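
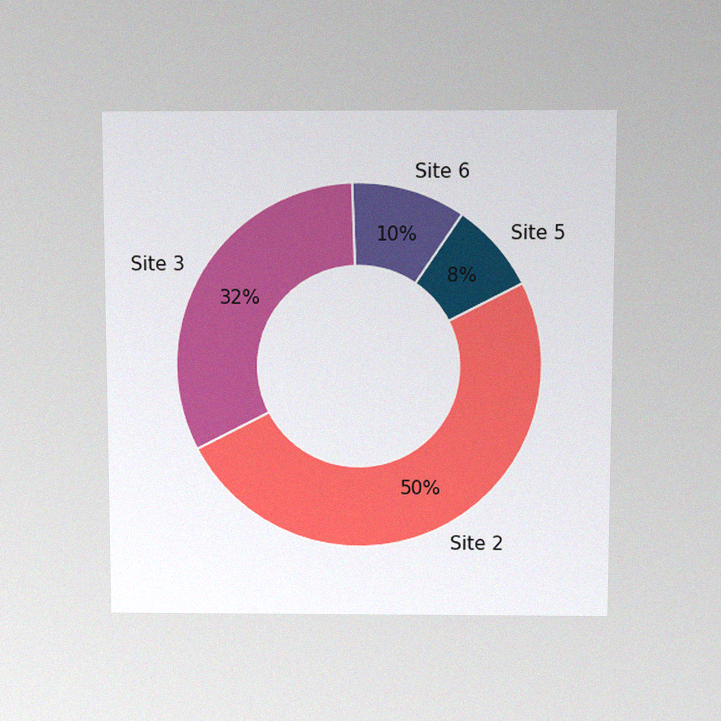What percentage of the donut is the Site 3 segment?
32%

The chart is viewed slightly from above, with some photo noise. The Site 3 segment takes up 32% of the ring.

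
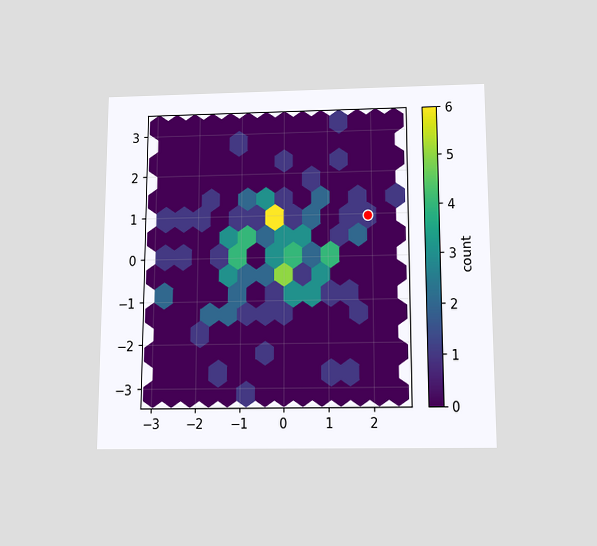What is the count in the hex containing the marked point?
The chart is viewed slightly from below. The marked hex reads 1 on the colorbar.

1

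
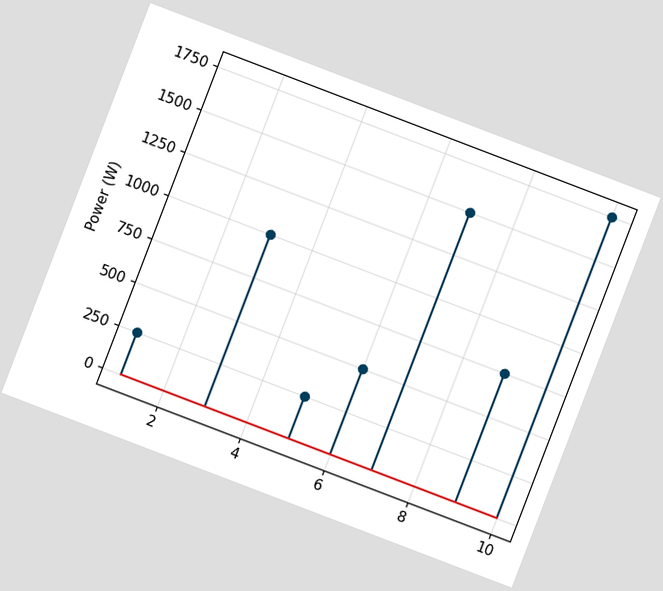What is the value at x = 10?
1750W

The chart is tilted about 21° clockwise. The stem at x=10 reaches 1750W.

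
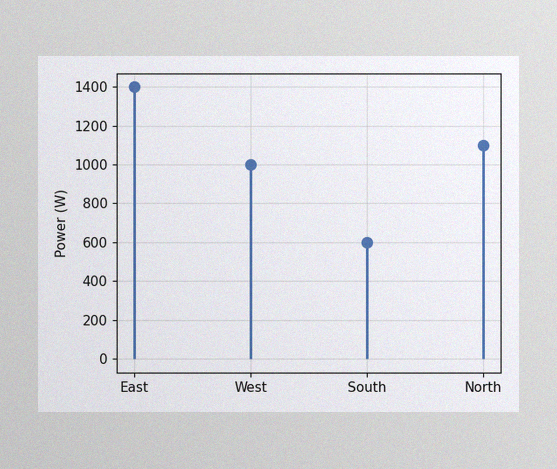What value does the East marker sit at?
1400W

The image has some photo noise and uneven lighting. The East marker sits at 1400W.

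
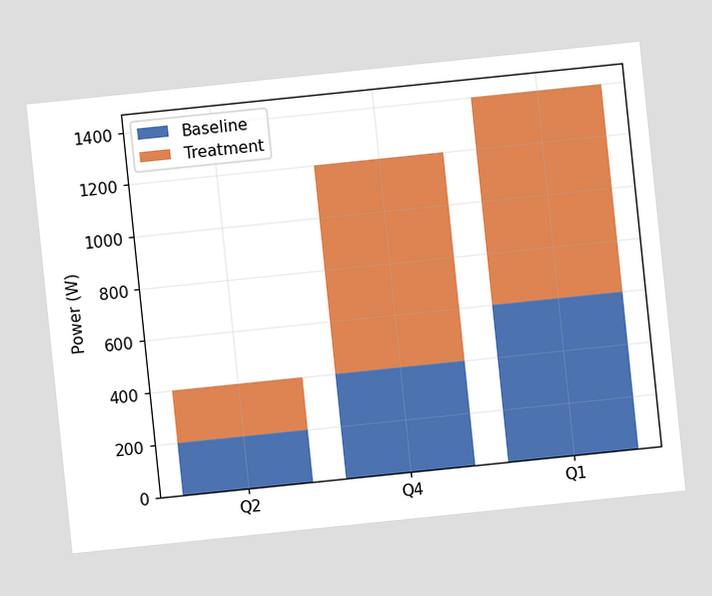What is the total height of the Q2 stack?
400W

The chart is tilted about 6° counter-clockwise. The Q2 stack's top reaches 400W on the y-axis.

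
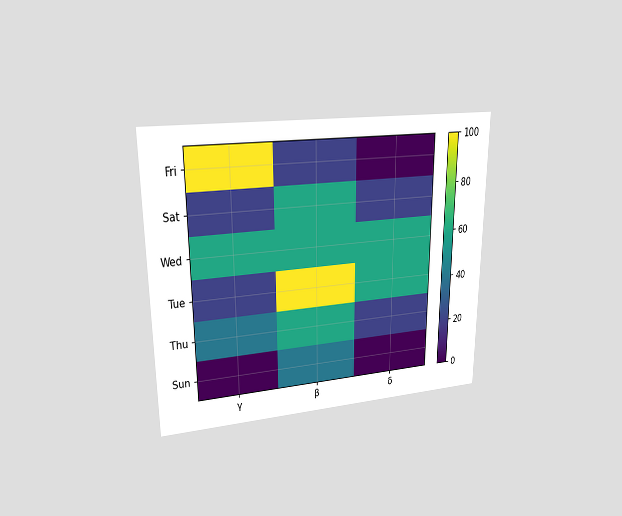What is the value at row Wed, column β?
60

The chart is viewed at a slight angle. Matching cell (Wed, β) against the colorbar gives 60.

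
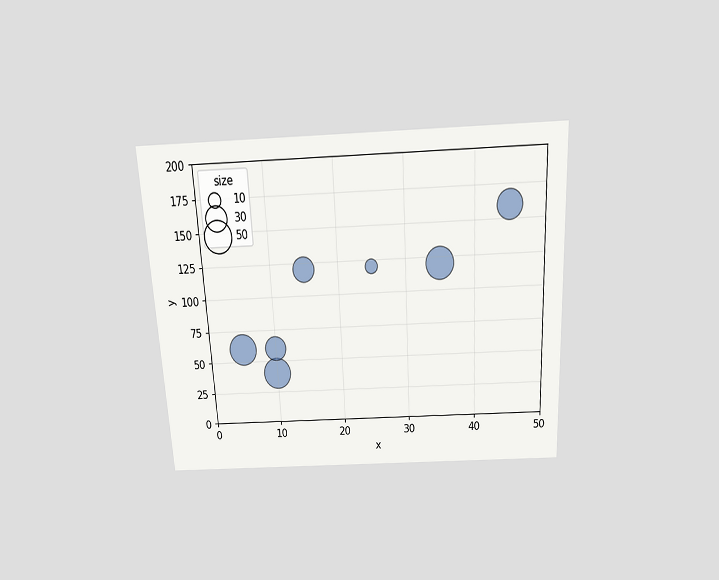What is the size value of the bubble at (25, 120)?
The chart is tilted about 3° counter-clockwise and viewed slightly from above. Matching the bubble at (25, 120) against the size legend gives 10.

10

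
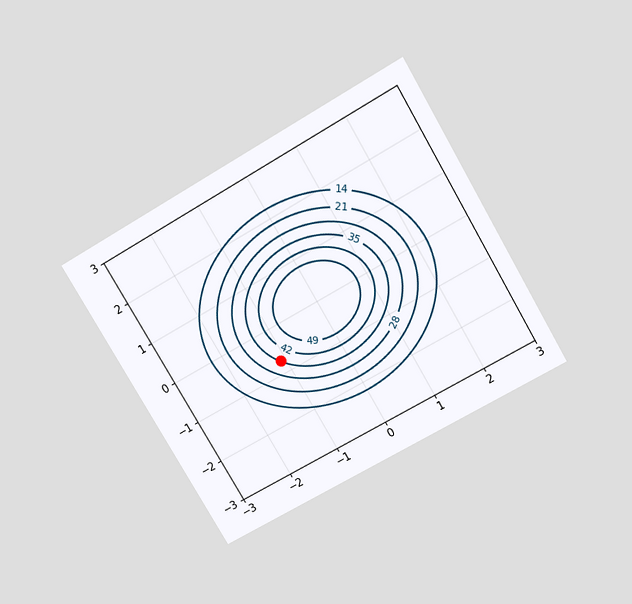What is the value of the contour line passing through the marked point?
The chart is tilted about 31° counter-clockwise and viewed slightly from above. The marked point sits on the contour labelled 35.

35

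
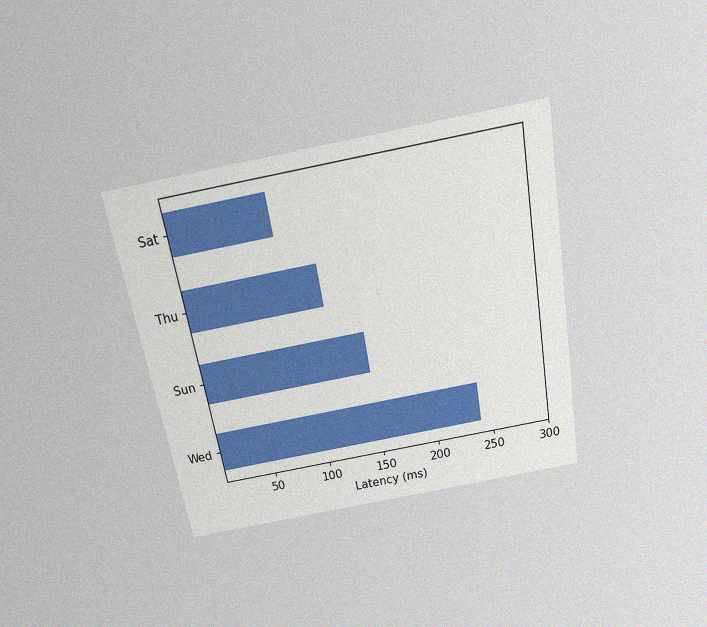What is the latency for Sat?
90ms

The chart is tilted about 10° counter-clockwise and viewed slightly from above, with some photo noise. Reading along the chart's x-axis, the Sat bar reaches 90ms.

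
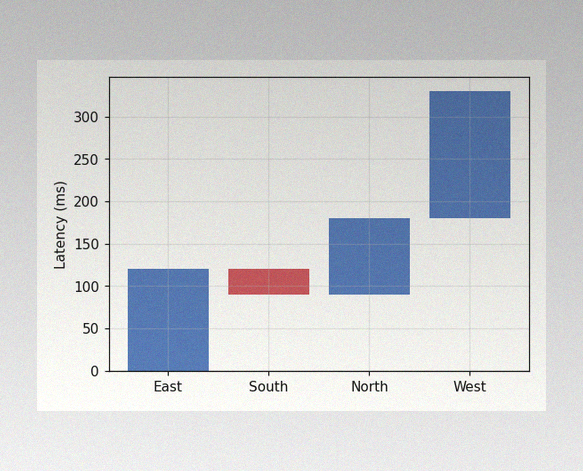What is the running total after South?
90ms

The image has some photo noise and uneven lighting. After South the running total reaches 90ms.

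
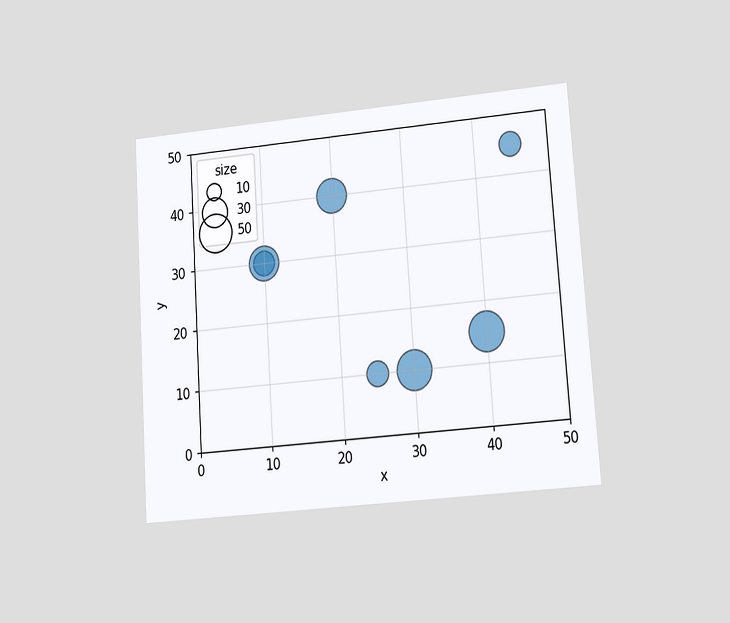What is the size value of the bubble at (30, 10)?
50

The chart is tilted about 4° counter-clockwise and viewed at a slight angle. Matching the bubble at (30, 10) against the size legend gives 50.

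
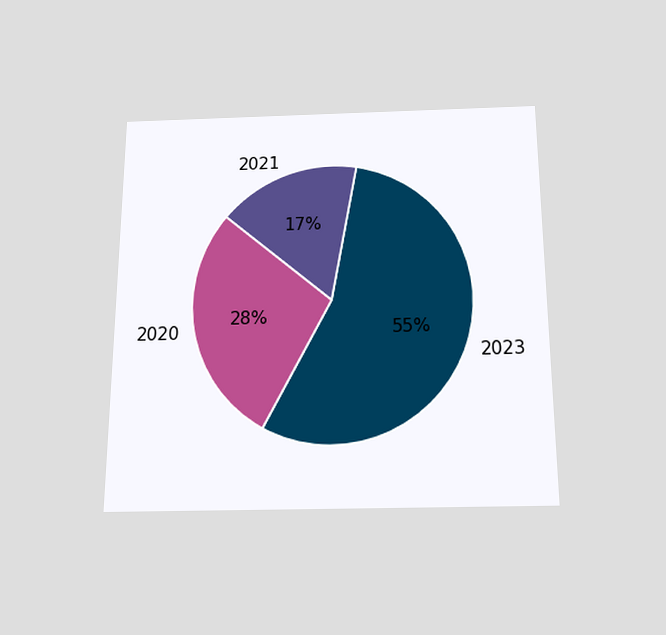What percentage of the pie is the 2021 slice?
17%

The chart is viewed slightly from below. The 2021 slice takes up 17% of the pie.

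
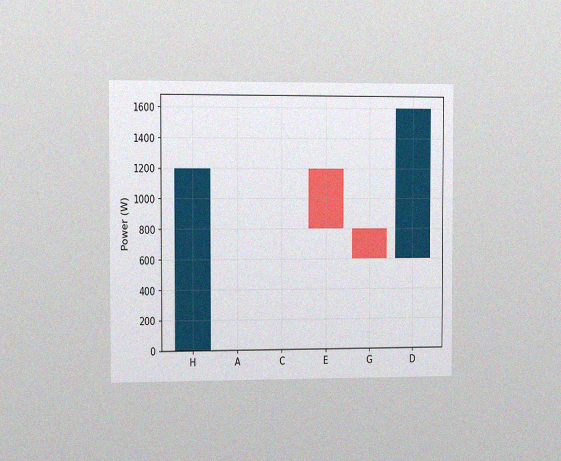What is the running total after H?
1200W

The chart is viewed slightly from the left, with some photo noise. After H the running total reaches 1200W.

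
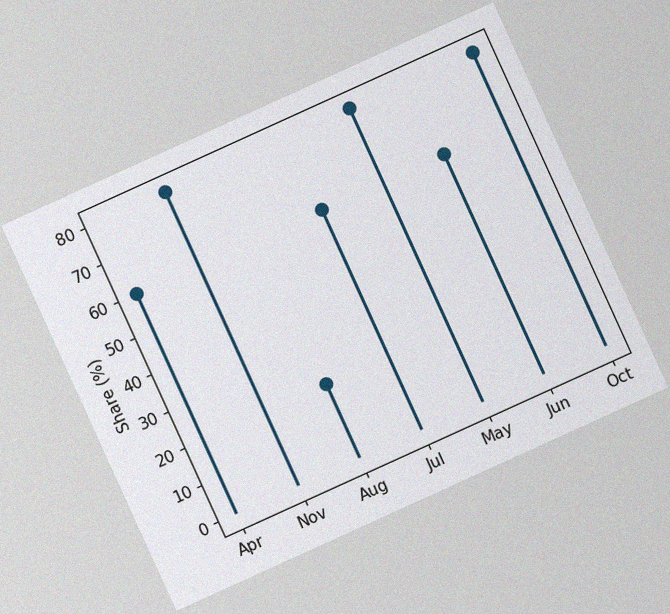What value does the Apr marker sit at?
60%

The chart is tilted about 24° counter-clockwise, with some photo noise. The Apr marker sits at 60%.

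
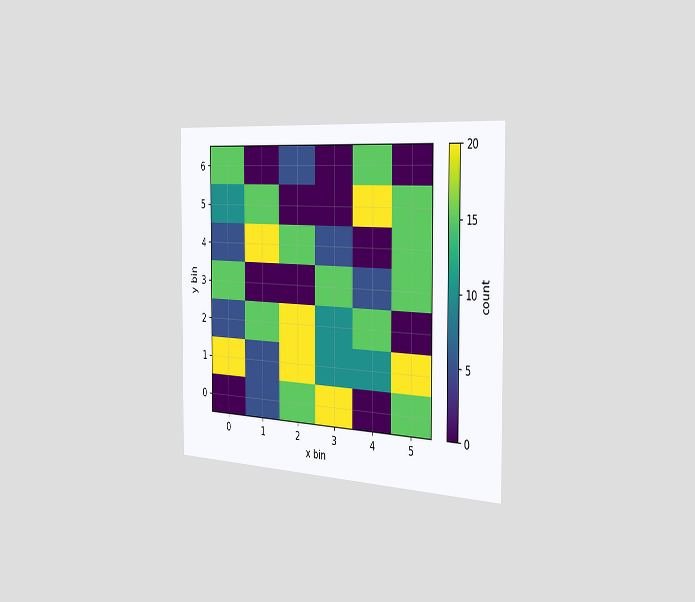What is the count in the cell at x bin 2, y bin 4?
The chart is viewed slightly from the right. Matching the cell (2, 4) against the colorbar gives 15.

15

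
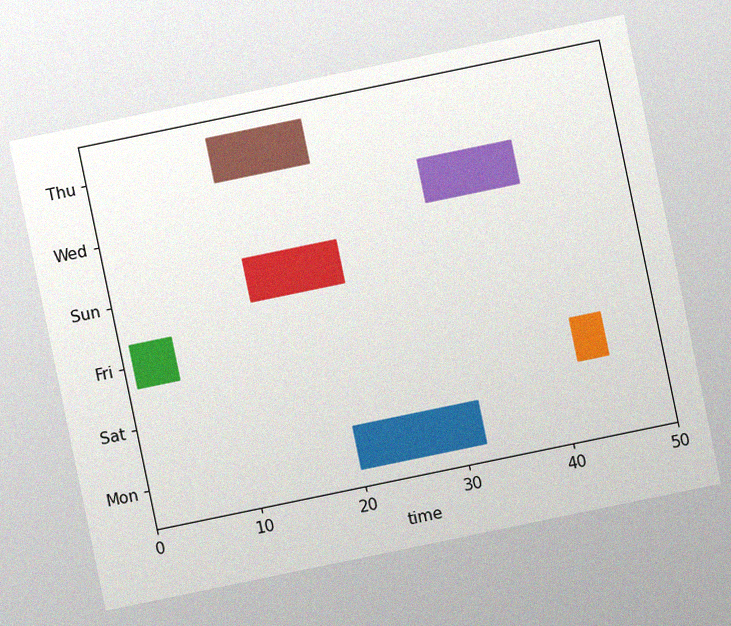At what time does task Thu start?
The chart is tilted about 12° counter-clockwise, with some photo noise. The Thu bar begins at t=12.

12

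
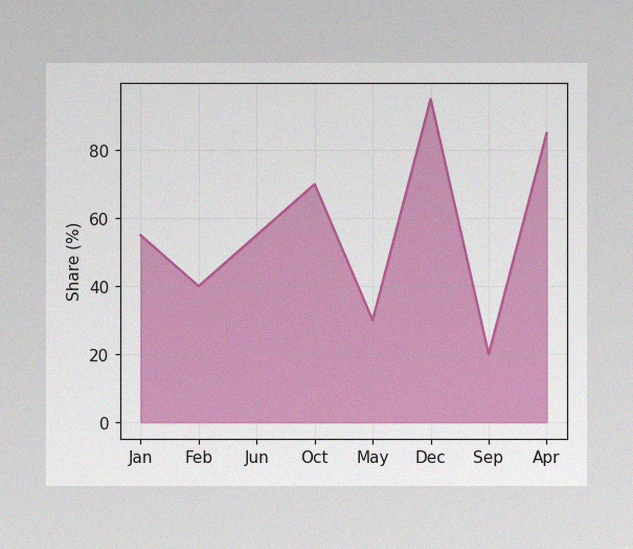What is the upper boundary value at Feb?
The image has some photo noise and uneven lighting. At Feb the upper boundary is at 40%.

40%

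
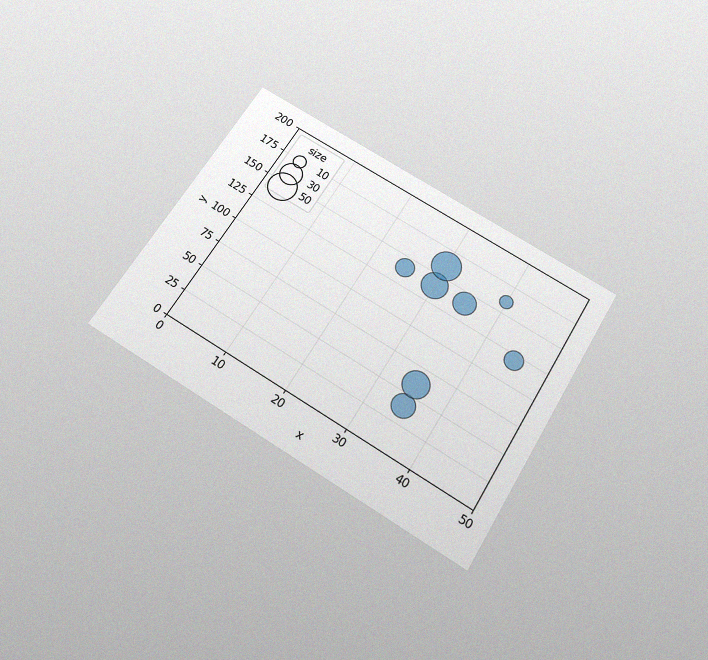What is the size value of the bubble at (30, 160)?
50

The chart is tilted about 32° clockwise and viewed slightly from below, with some photo noise. Matching the bubble at (30, 160) against the size legend gives 50.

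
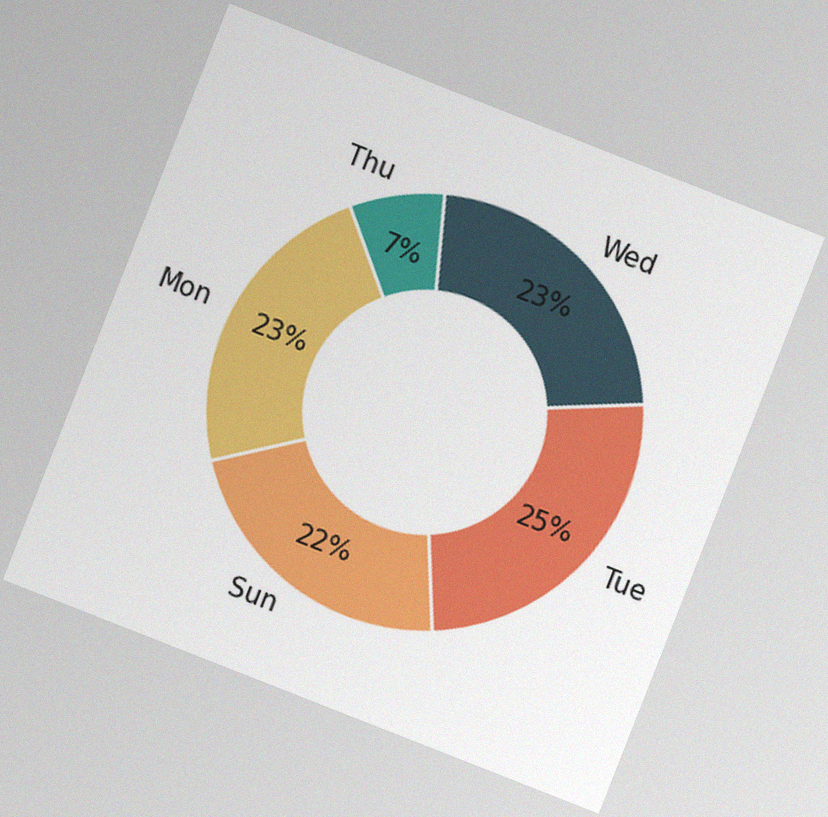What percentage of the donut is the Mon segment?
The chart is tilted about 21° clockwise, with some photo noise. The Mon segment takes up 23% of the ring.

23%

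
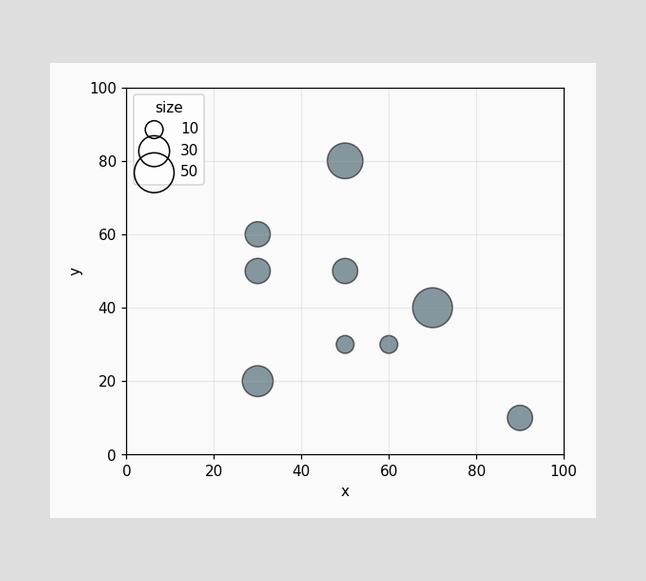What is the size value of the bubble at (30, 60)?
Matching the bubble at (30, 60) against the size legend gives 20.

20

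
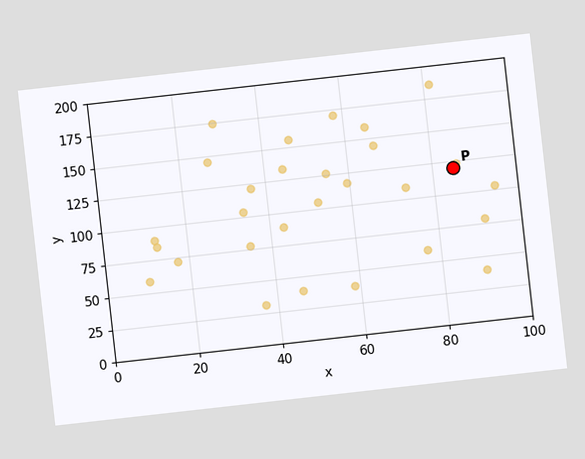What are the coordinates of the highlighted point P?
(85, 120)

The chart is tilted about 6° counter-clockwise. Following the gridlines from P to each axis, P sits at (85, 120).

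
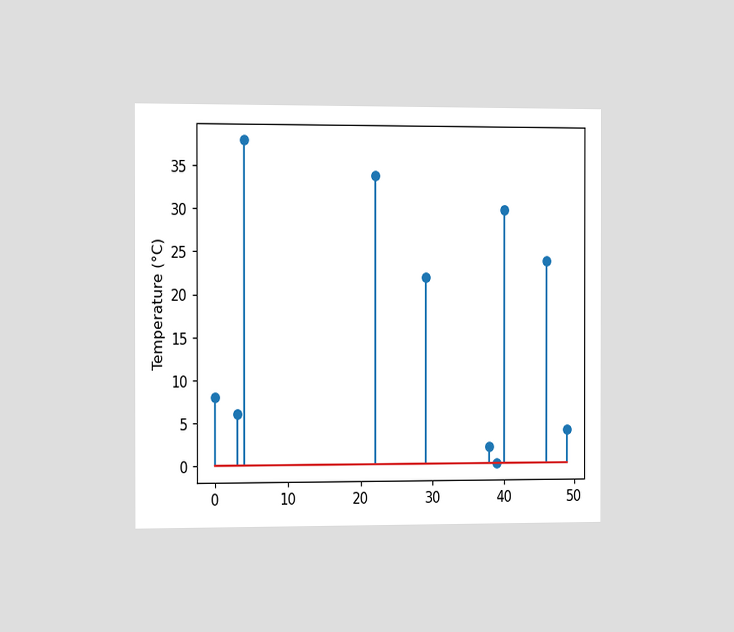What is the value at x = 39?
0°C

The chart is viewed slightly from the left. The stem at x=39 reaches 0°C.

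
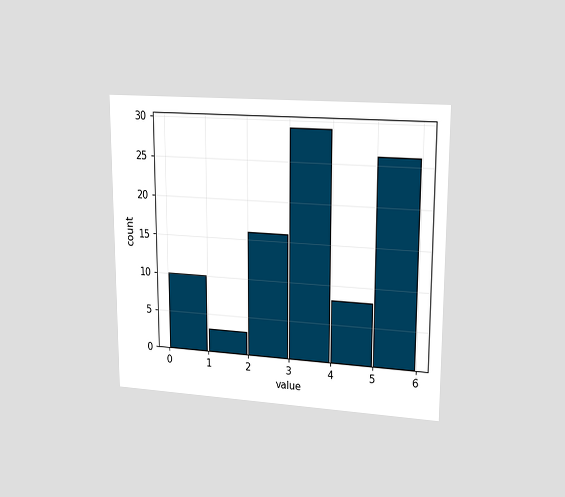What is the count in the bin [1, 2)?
The chart is viewed at a slight angle. The [1, 2) bin has height 3.

3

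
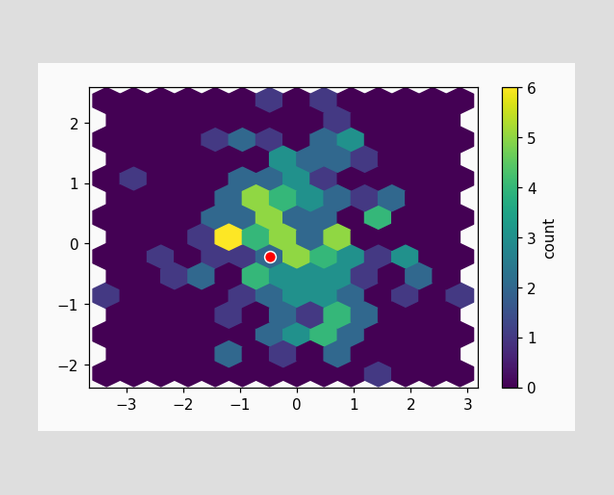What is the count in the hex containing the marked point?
The marked hex reads 2 on the colorbar.

2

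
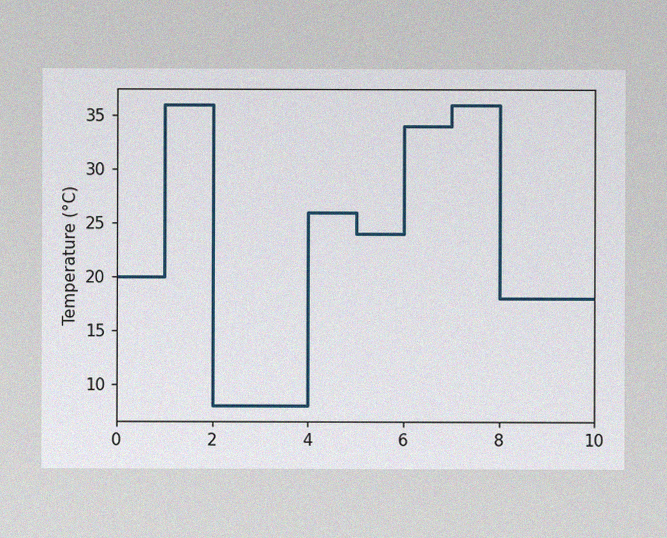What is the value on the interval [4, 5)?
The image has some photo noise and uneven lighting. On [4, 5) the step sits at 26°C.

26°C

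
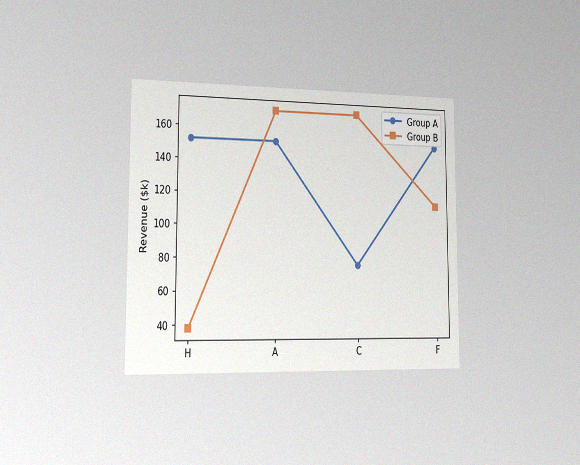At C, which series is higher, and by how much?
Group B, by $95k

The chart is viewed slightly from the left, with some photo noise. At C, Group B sits above the other line by $95k.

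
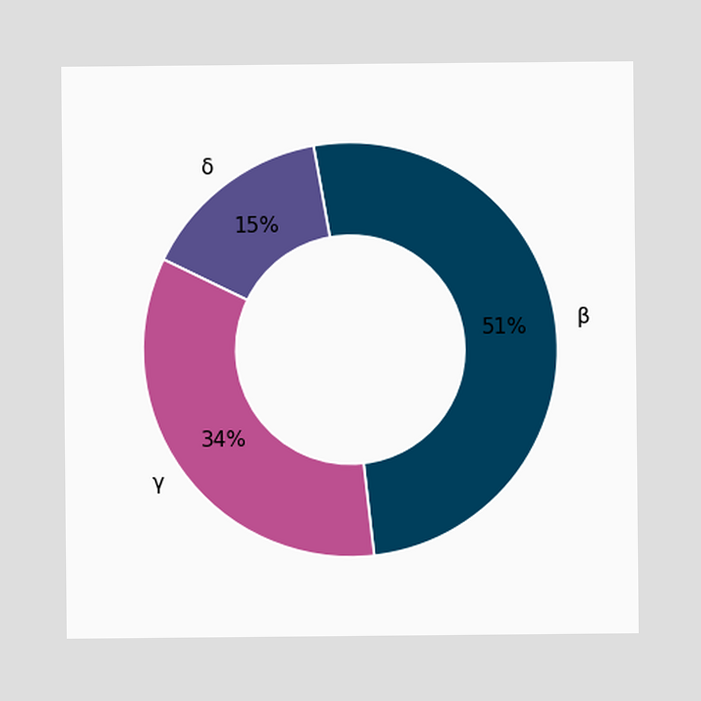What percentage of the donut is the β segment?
The β segment takes up 51% of the ring.

51%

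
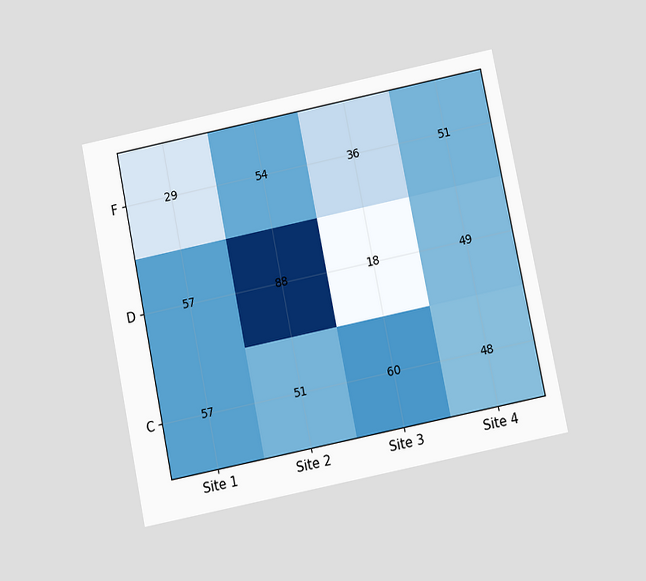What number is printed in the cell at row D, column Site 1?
The chart is tilted about 11° counter-clockwise and viewed slightly from below. The (D, Site 1) cell reads 57.

57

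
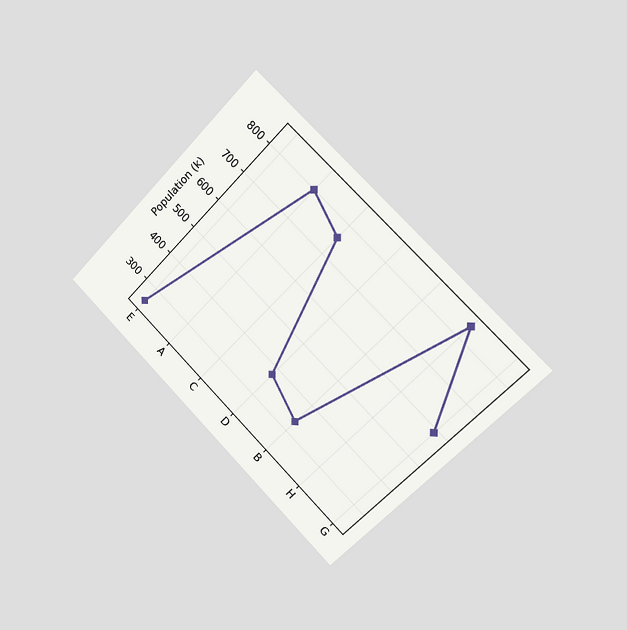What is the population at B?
336k

The chart is tilted about 45° clockwise and viewed slightly from the right. At B, the line is at 336k.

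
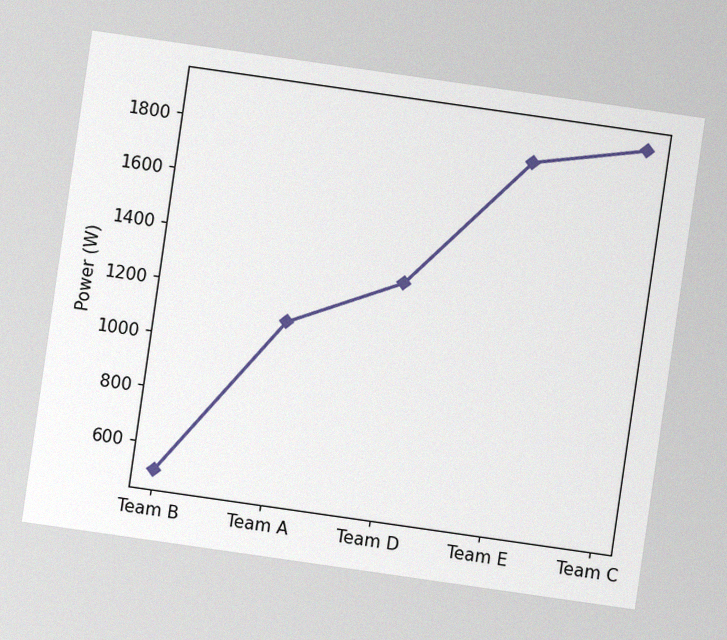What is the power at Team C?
1900W

The chart is tilted about 8° clockwise, with some photo noise. At Team C, the line is at 1900W.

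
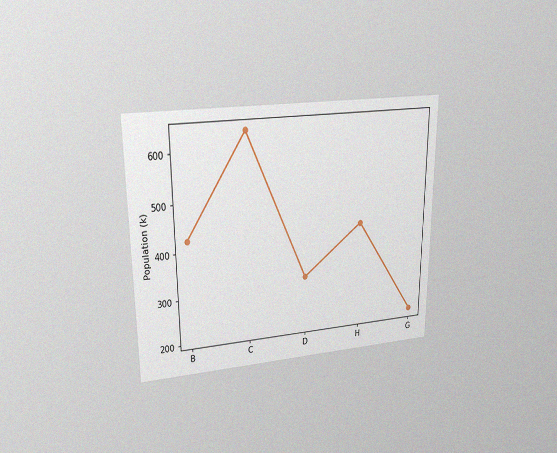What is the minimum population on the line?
The chart is viewed at a slight angle, with some photo noise. The lowest point is at G, and reading across to the y-axis gives 212k.

212k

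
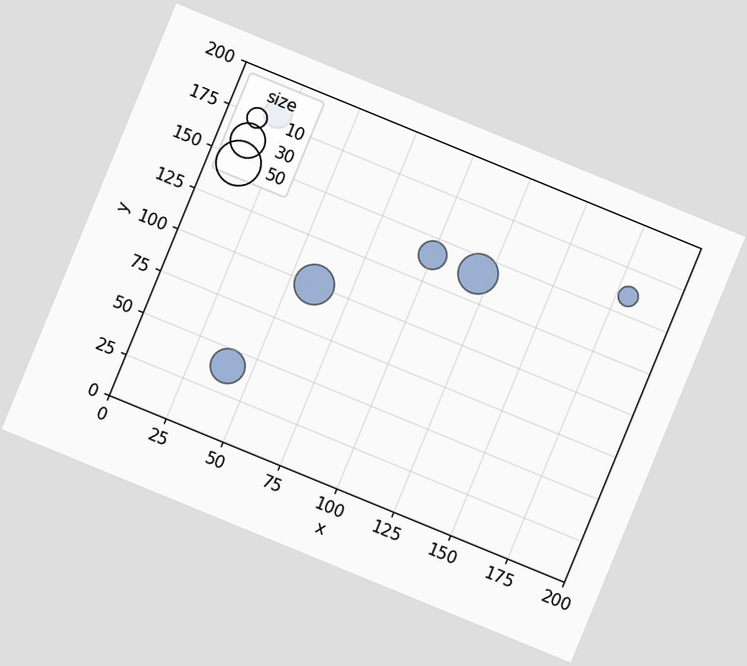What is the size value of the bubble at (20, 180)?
The chart is tilted about 22° clockwise. Matching the bubble at (20, 180) against the size legend gives 20.

20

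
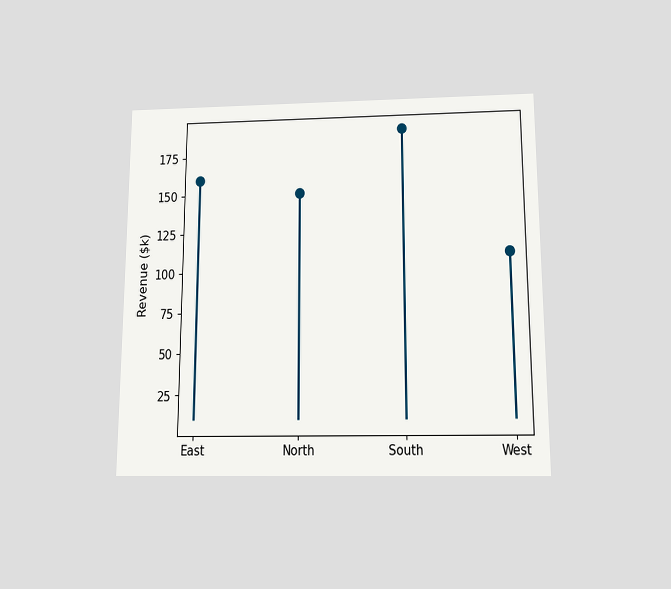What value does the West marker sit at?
The chart is viewed slightly from below. The West marker sits at $110k.

$110k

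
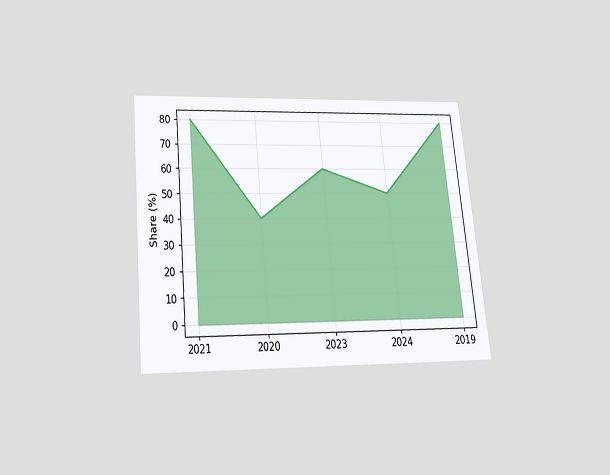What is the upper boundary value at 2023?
The chart is tilted about 6° counter-clockwise and viewed slightly from below. At 2023 the upper boundary is at 60%.

60%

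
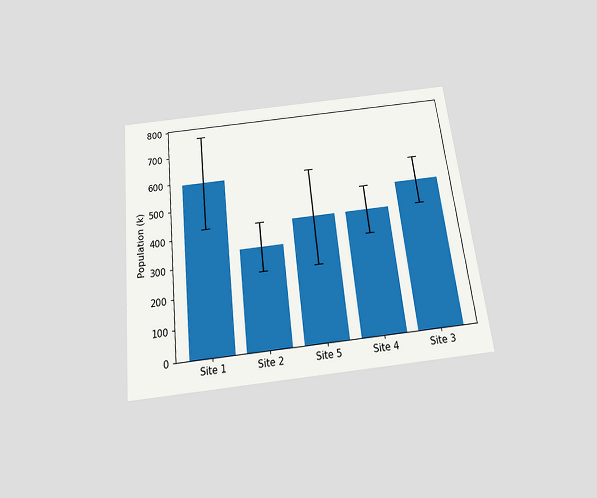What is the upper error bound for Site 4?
510k

The chart is tilted about 6° counter-clockwise and viewed slightly from below. The Site 4 bar's upper whisker reaches 510k.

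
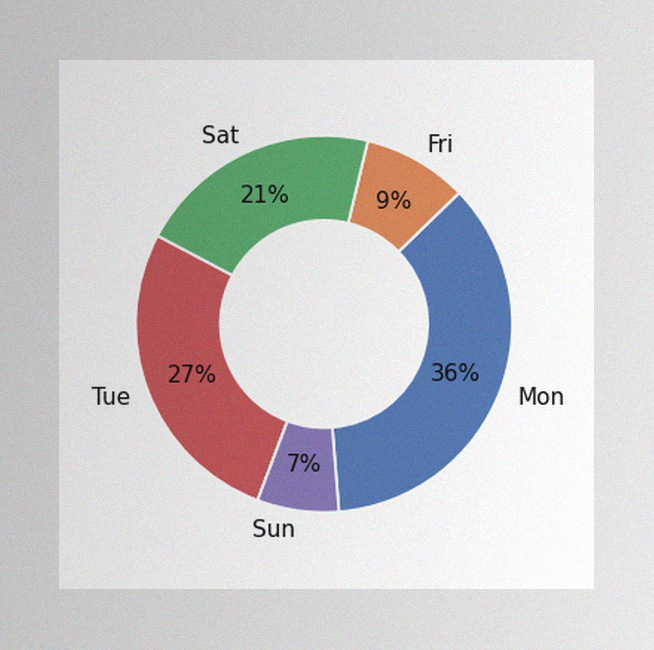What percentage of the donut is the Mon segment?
36%

The image has some photo noise and uneven lighting. The Mon segment takes up 36% of the ring.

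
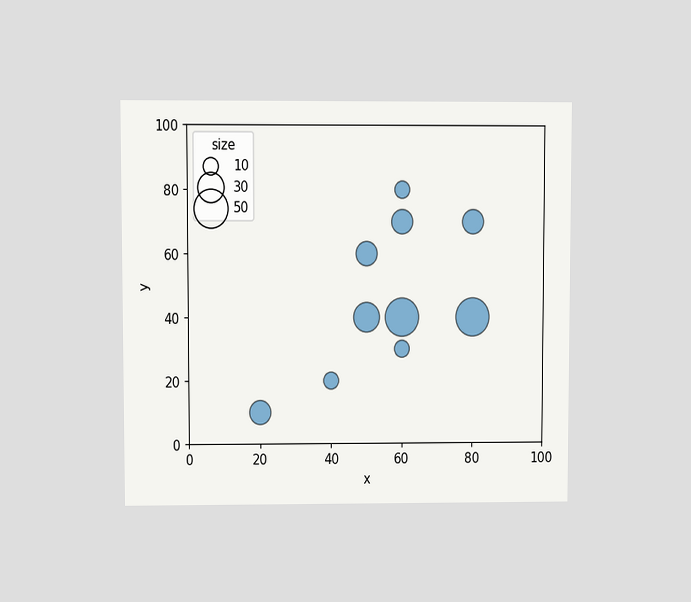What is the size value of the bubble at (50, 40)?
The chart is viewed at a slight angle. Matching the bubble at (50, 40) against the size legend gives 30.

30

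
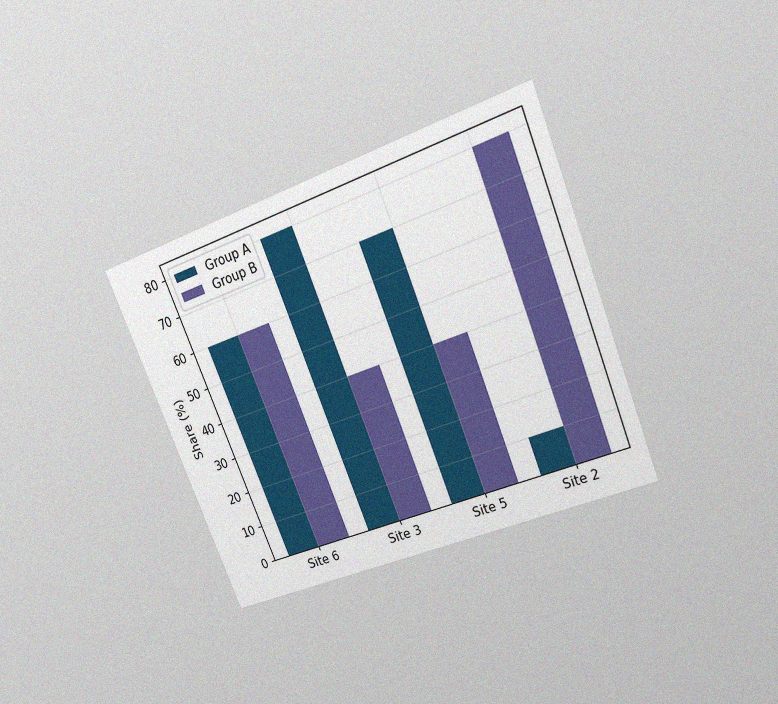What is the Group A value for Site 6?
60%

The chart is tilted about 22° counter-clockwise and viewed at a slight angle, with some photo noise. The Group A bar at Site 6 reaches 60% on the y-axis.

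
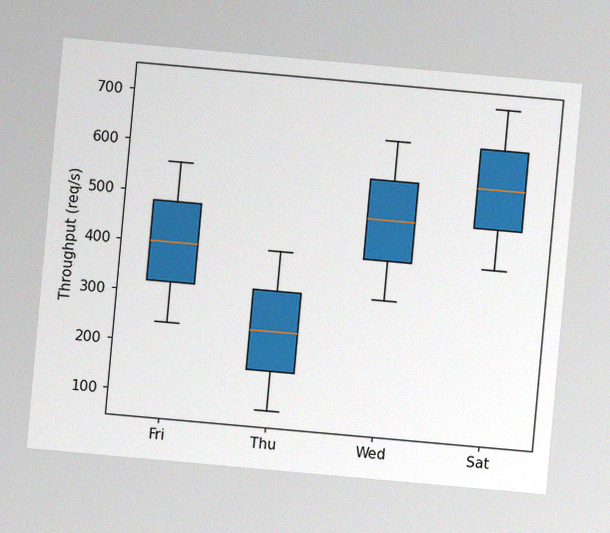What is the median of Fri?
400req/s

The chart is tilted about 5° clockwise, with some photo noise. The median line in the Fri box sits at 400req/s.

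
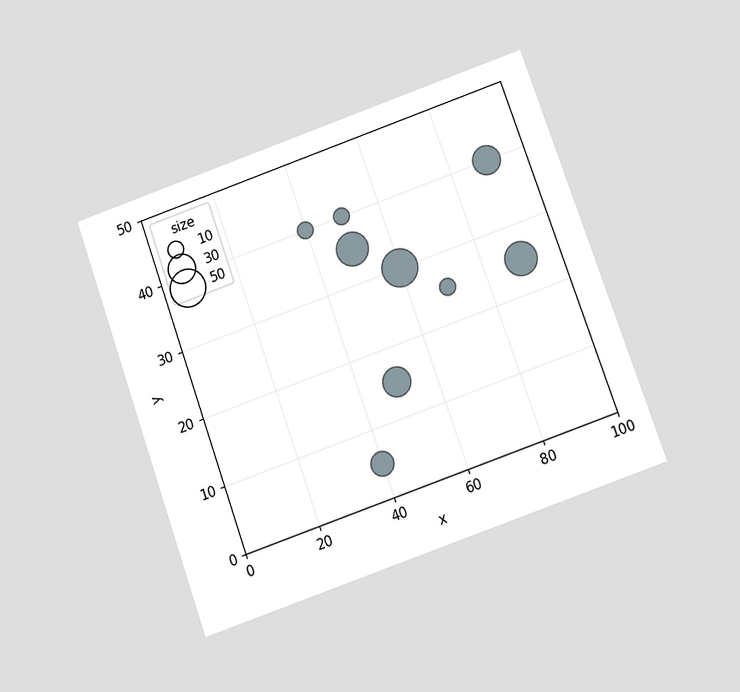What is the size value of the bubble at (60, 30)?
50

The chart is tilted about 19° counter-clockwise and viewed slightly from below. Matching the bubble at (60, 30) against the size legend gives 50.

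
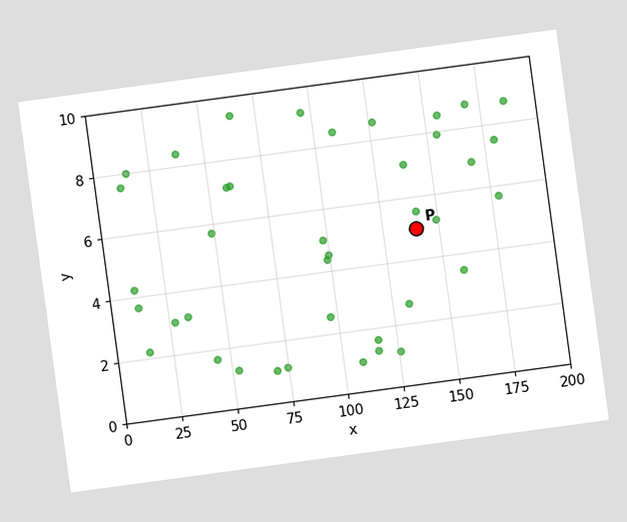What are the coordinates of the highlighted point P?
The chart is tilted about 8° counter-clockwise. Following the gridlines from P to each axis, P sits at (140, 5).

(140, 5)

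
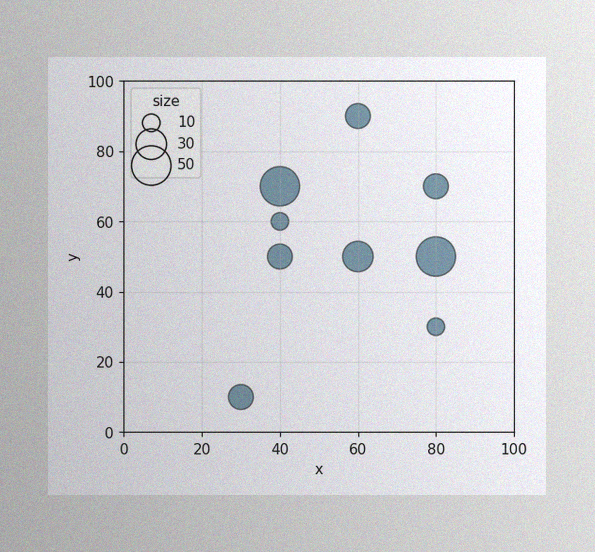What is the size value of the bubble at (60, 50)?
30

The image has some photo noise and uneven lighting. Matching the bubble at (60, 50) against the size legend gives 30.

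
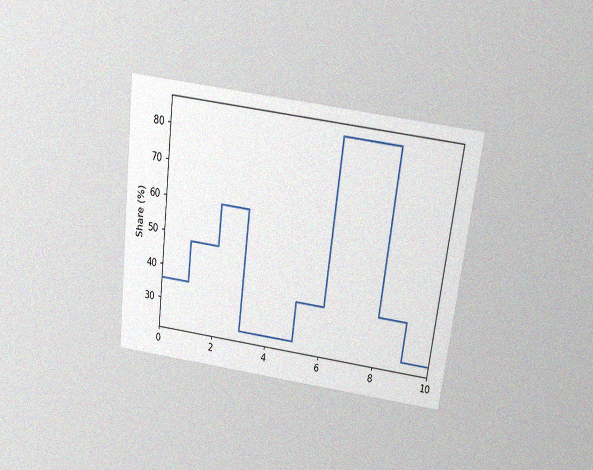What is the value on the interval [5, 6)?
36%

The chart is tilted about 7° clockwise and viewed slightly from above, with some photo noise. On [5, 6) the step sits at 36%.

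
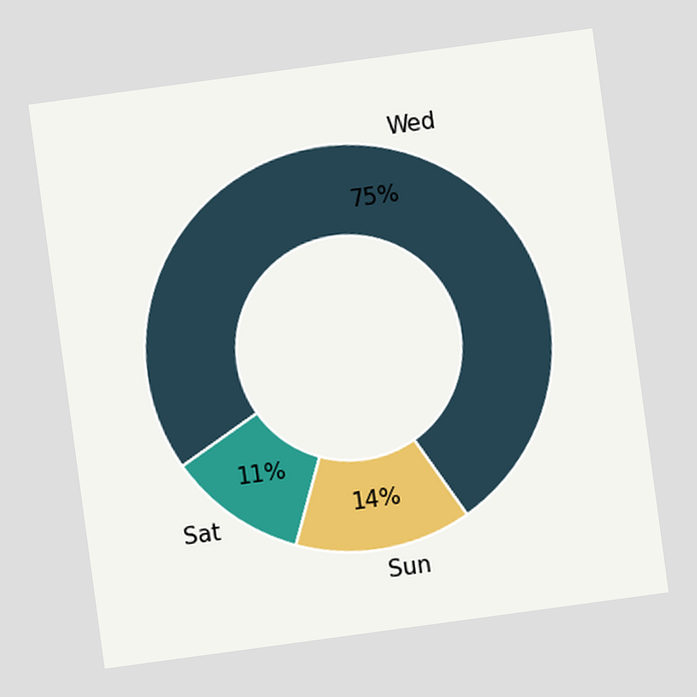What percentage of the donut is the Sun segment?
The chart is tilted about 8° counter-clockwise. The Sun segment takes up 14% of the ring.

14%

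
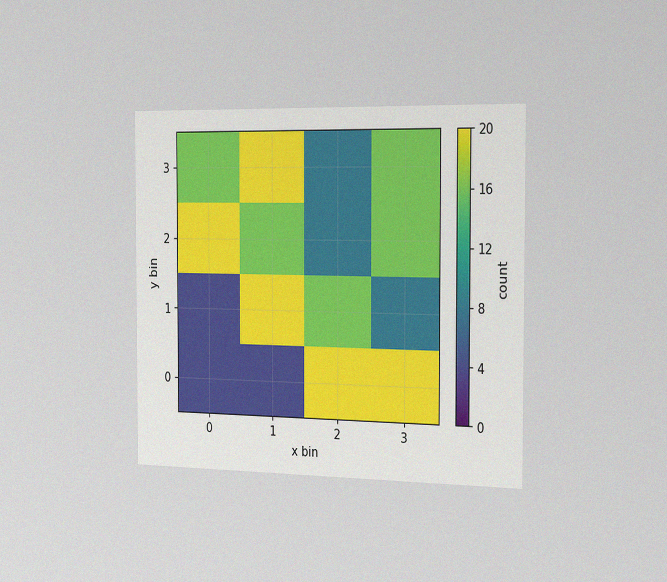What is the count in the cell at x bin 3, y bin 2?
16

The chart is viewed slightly from the right, with some photo noise. Matching the cell (3, 2) against the colorbar gives 16.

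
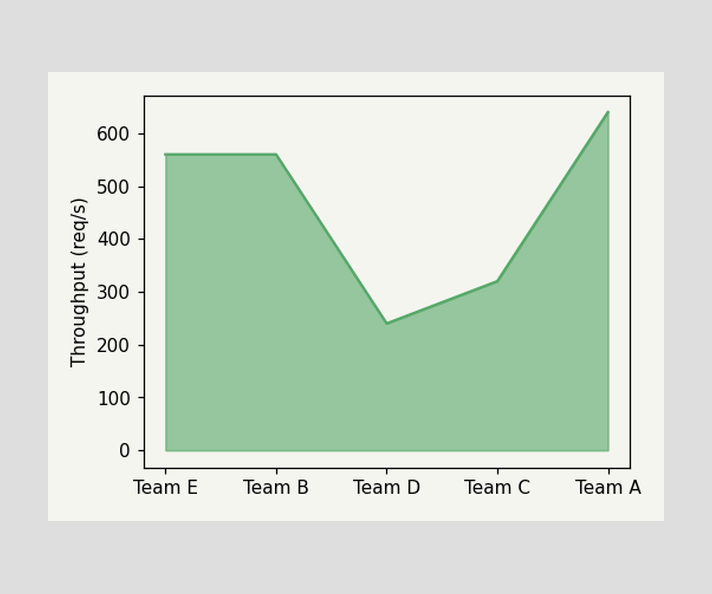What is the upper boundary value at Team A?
640req/s

At Team A the upper boundary is at 640req/s.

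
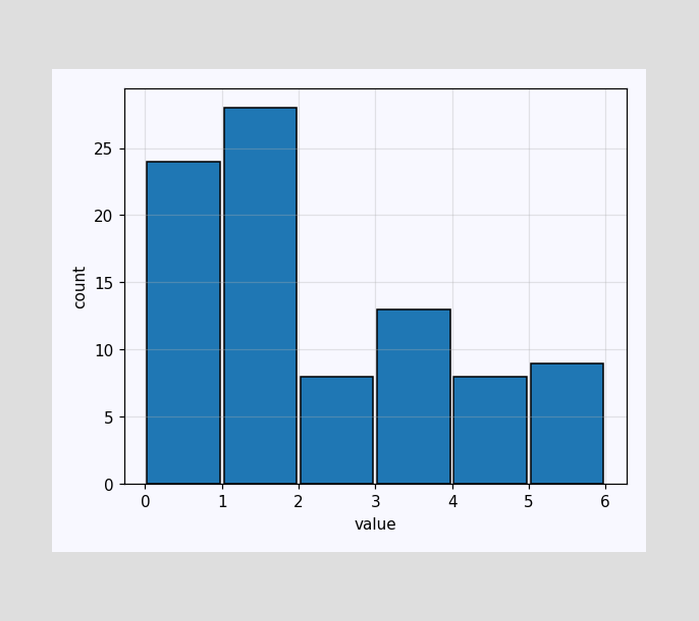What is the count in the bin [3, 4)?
13

The [3, 4) bin has height 13.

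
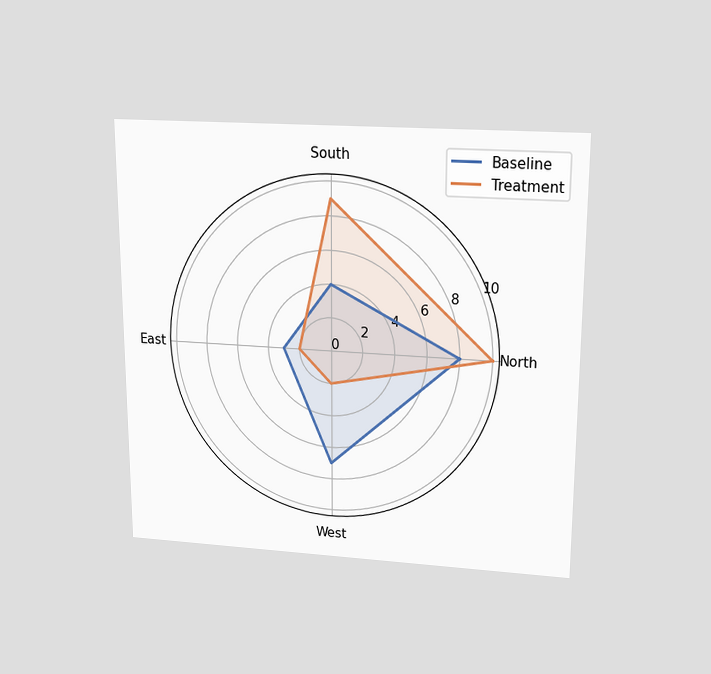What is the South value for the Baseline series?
The chart is viewed slightly from above. On the South axis, Baseline reaches 4.

4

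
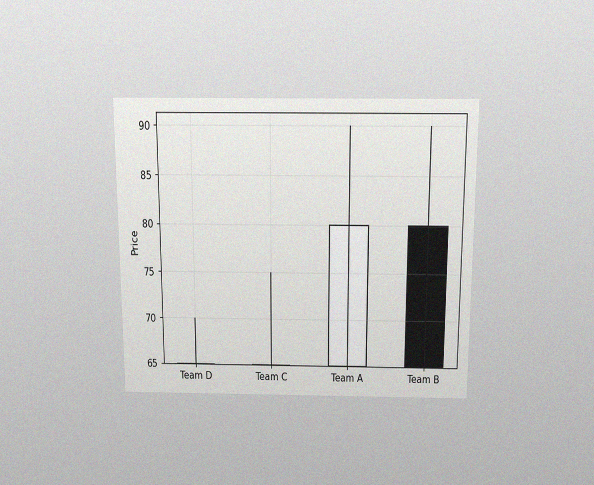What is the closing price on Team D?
65

The chart is viewed slightly from above, with some photo noise. The Team D candle closes at 65.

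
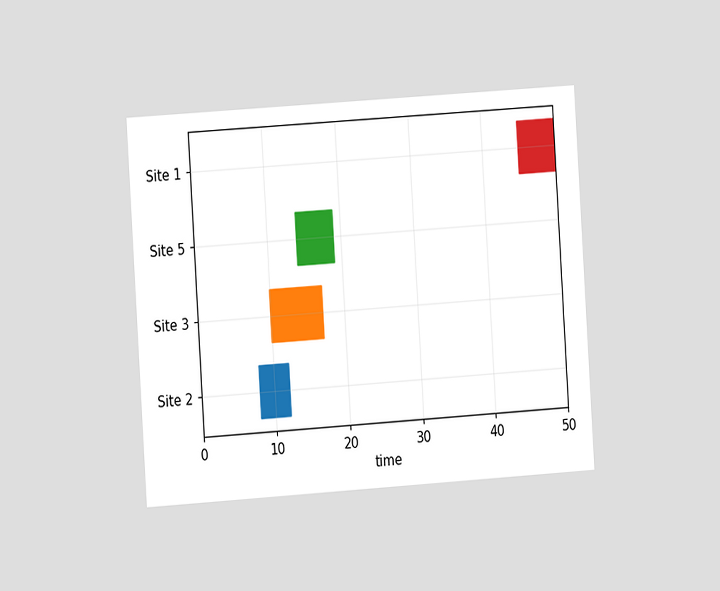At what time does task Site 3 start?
The chart is tilted about 4° counter-clockwise and viewed slightly from the left. The Site 3 bar begins at t=10.

10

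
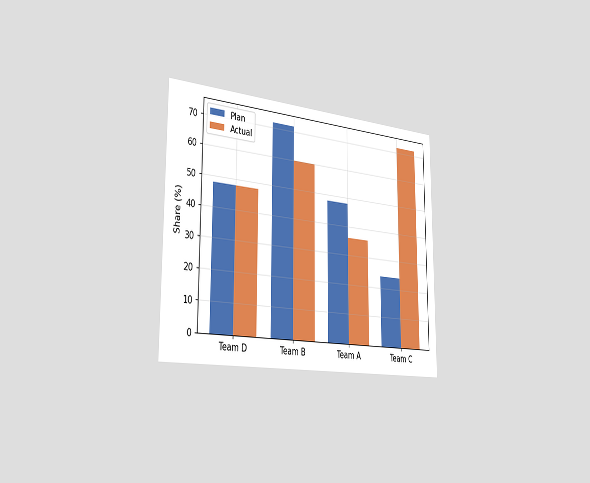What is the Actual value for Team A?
The chart is viewed slightly from the left. The Actual bar at Team A reaches 36% on the y-axis.

36%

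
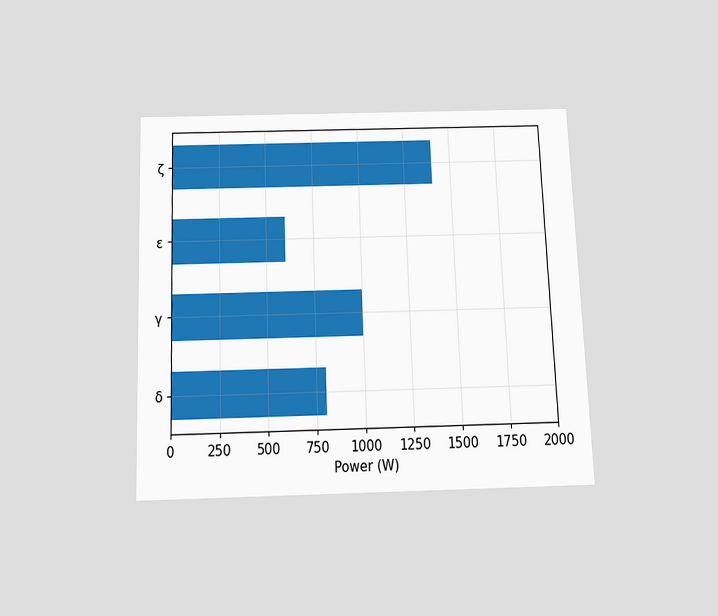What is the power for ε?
600W

The chart is tilted about 2° counter-clockwise and viewed slightly from below. Reading along the chart's x-axis, the ε bar reaches 600W.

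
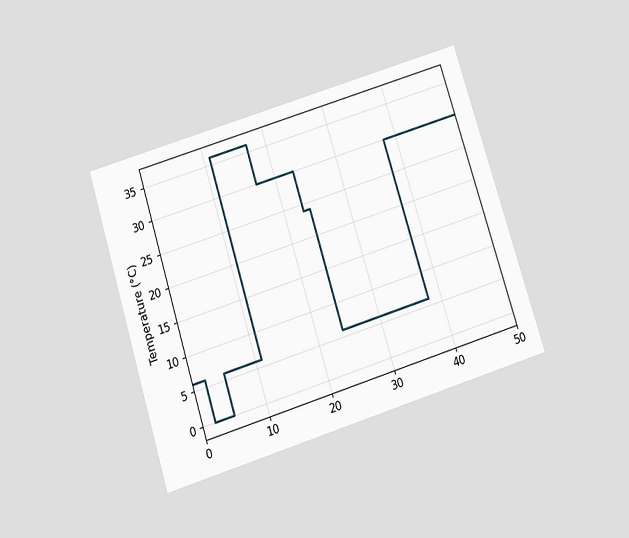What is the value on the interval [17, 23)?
30°C

The chart is tilted about 17° counter-clockwise and viewed slightly from below. On [17, 23) the step sits at 30°C.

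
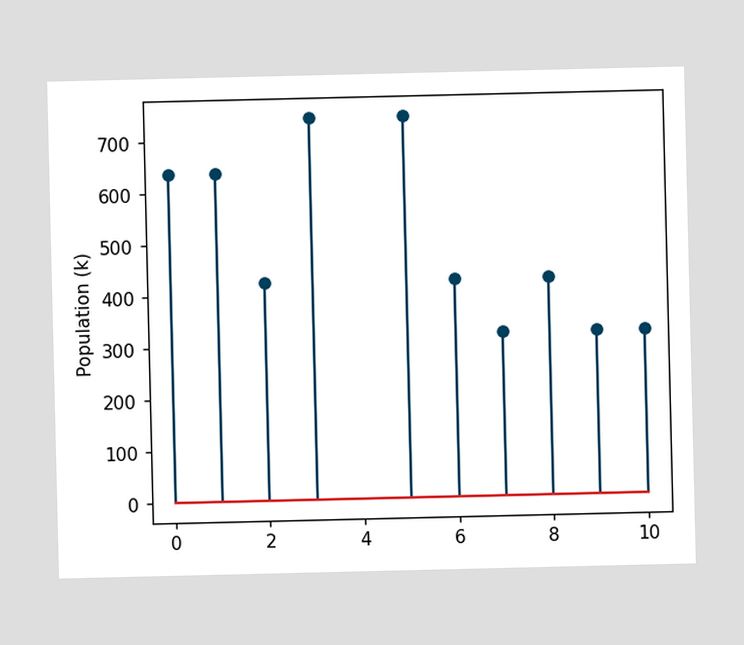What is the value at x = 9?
318k

The stem at x=9 reaches 318k.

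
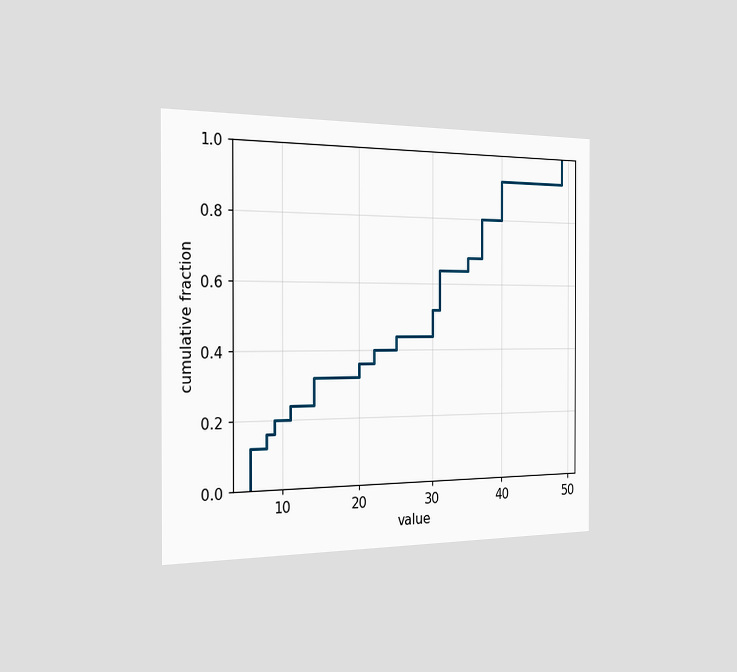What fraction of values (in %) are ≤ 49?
100%

The chart is viewed slightly from the left. At x=49 the ECDF step is at 100%.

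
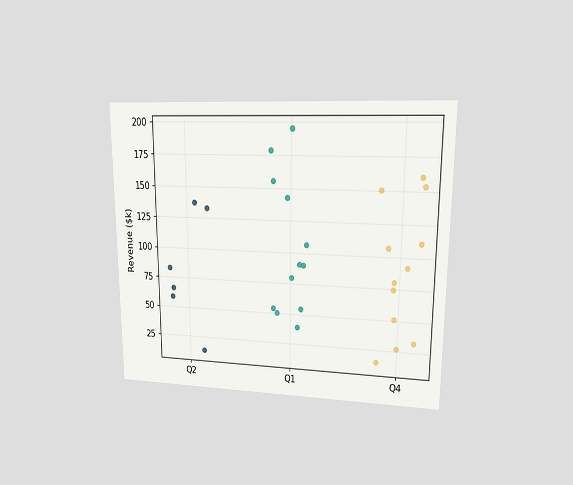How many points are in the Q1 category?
The chart is viewed at a slight angle. Counting the markers in the Q1 column gives 12.

12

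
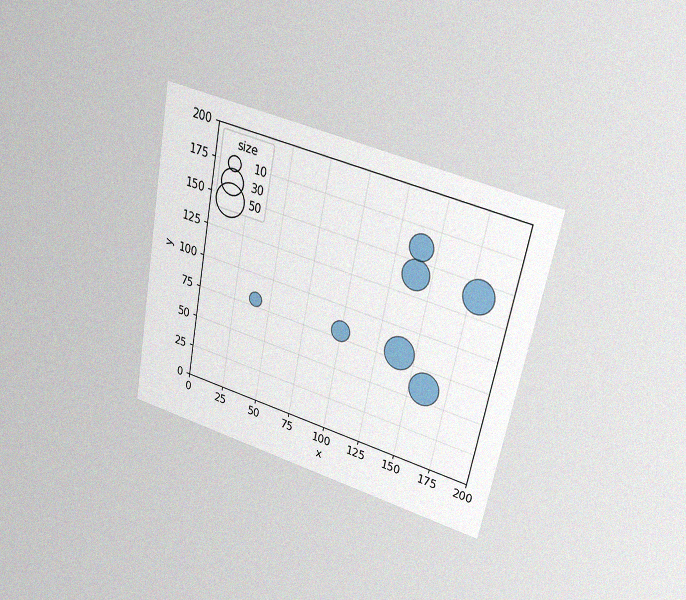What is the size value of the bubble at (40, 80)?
The chart is tilted about 11° clockwise and viewed at a slight angle, with some photo noise. Matching the bubble at (40, 80) against the size legend gives 10.

10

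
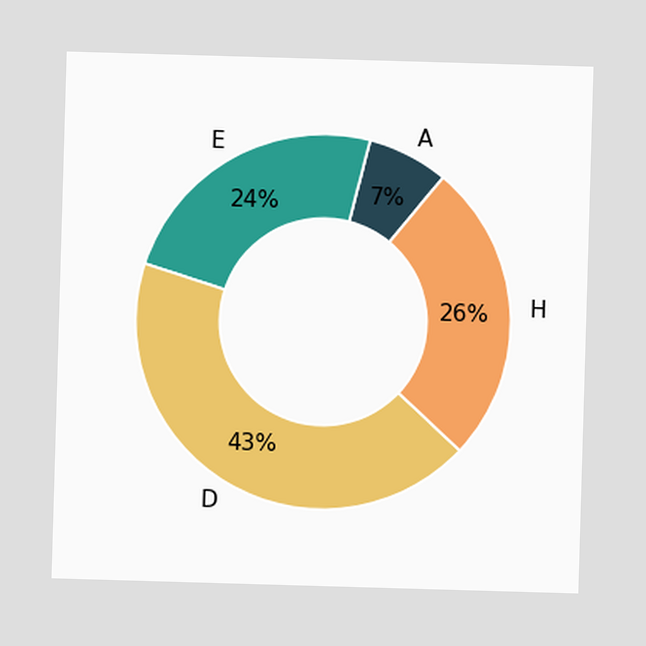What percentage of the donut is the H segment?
26%

The H segment takes up 26% of the ring.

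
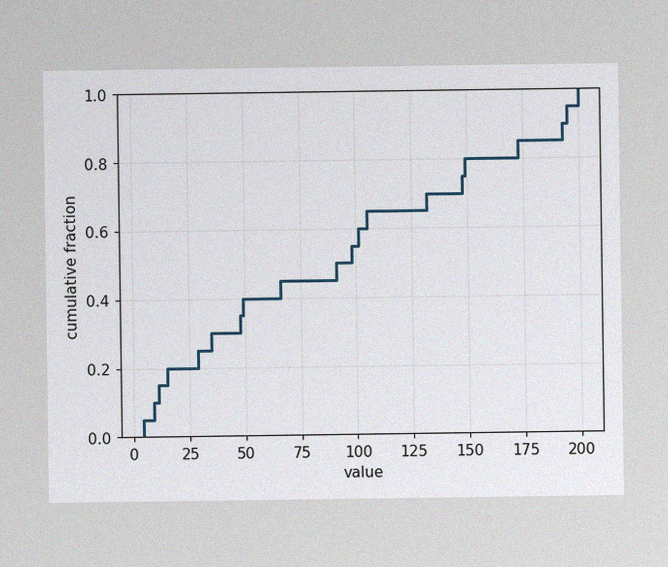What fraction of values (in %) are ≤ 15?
The image has some photo noise and uneven lighting. At x=15 the ECDF step is at 20%.

20%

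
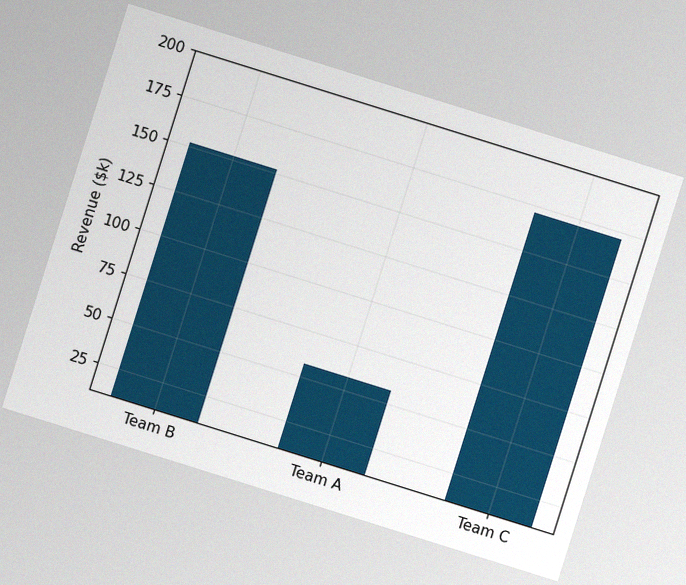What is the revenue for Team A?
$57k

The chart is tilted about 17° clockwise, with some photo noise. Reading along the chart's y-axis, the Team A bar reaches $57k.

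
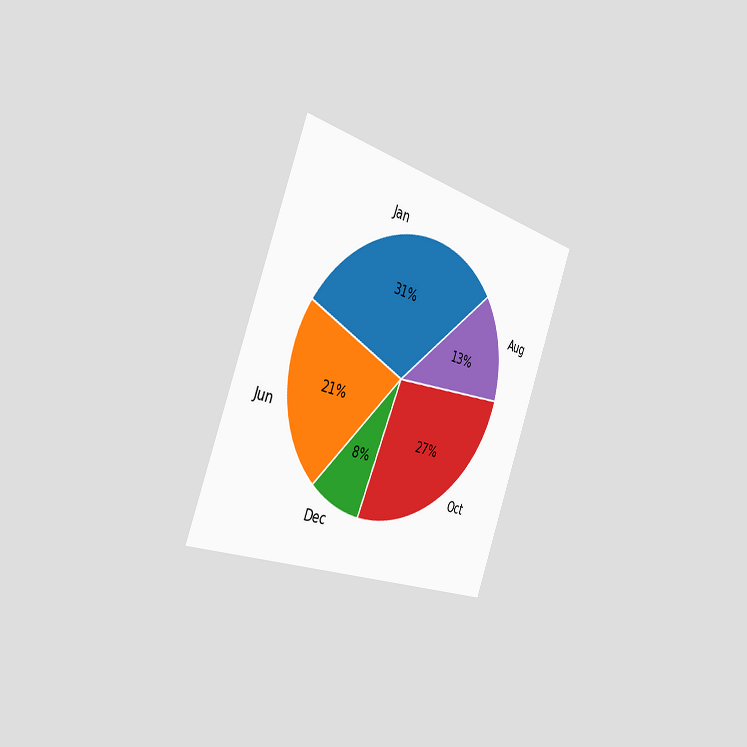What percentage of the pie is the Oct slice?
The chart is tilted about 21° clockwise and viewed slightly from the left. The Oct slice takes up 27% of the pie.

27%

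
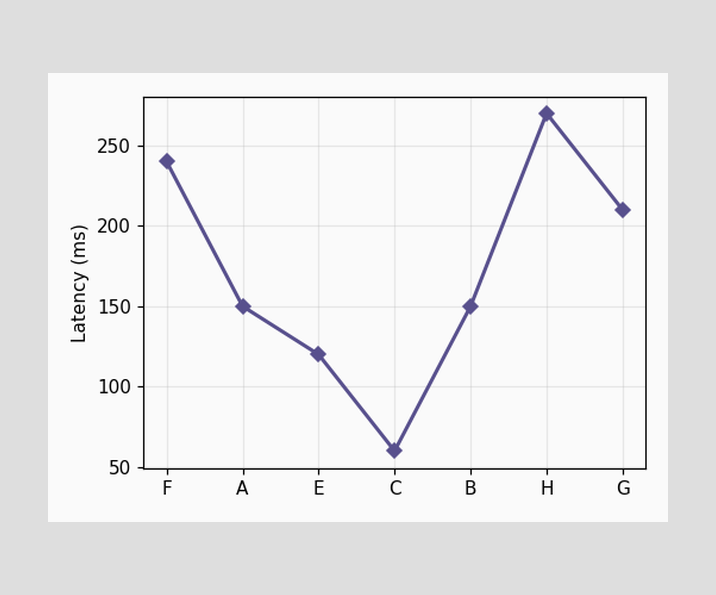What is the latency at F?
240ms

At F, the line is at 240ms.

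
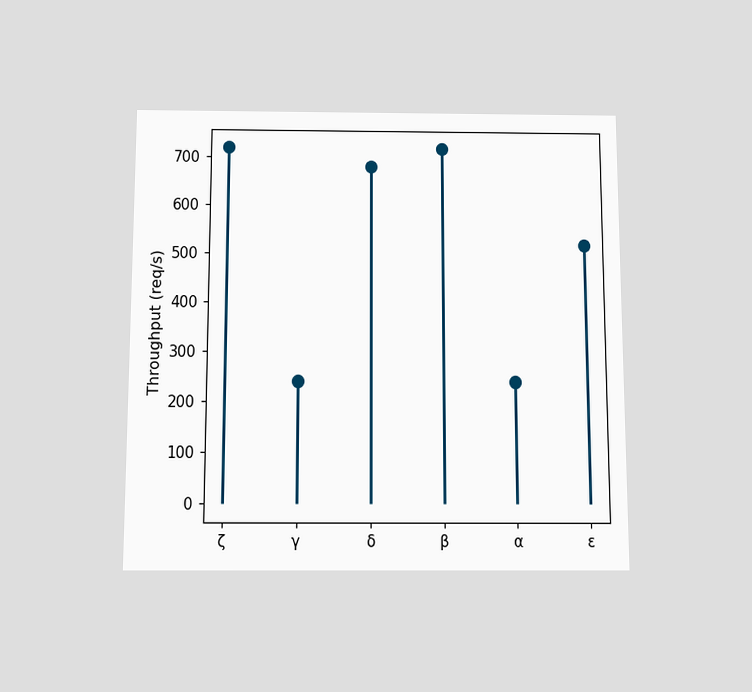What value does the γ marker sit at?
The chart is viewed slightly from below. The γ marker sits at 240req/s.

240req/s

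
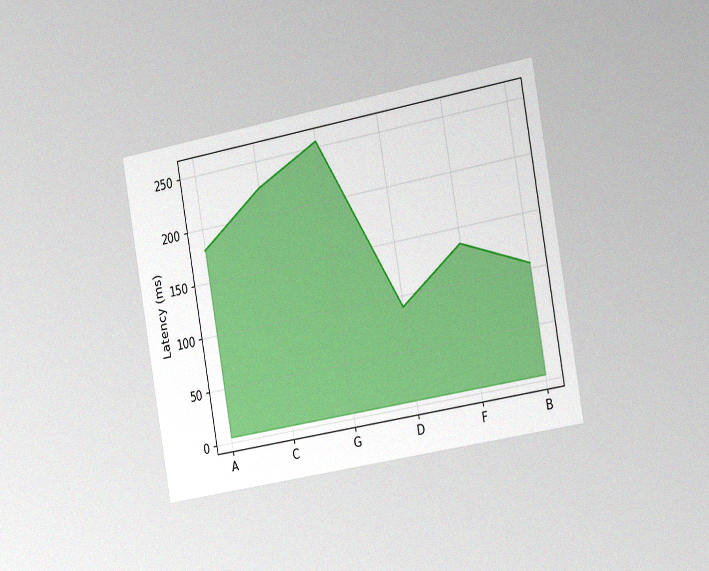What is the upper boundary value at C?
The chart is tilted about 10° counter-clockwise and viewed slightly from the right, with some photo noise. At C the upper boundary is at 225ms.

225ms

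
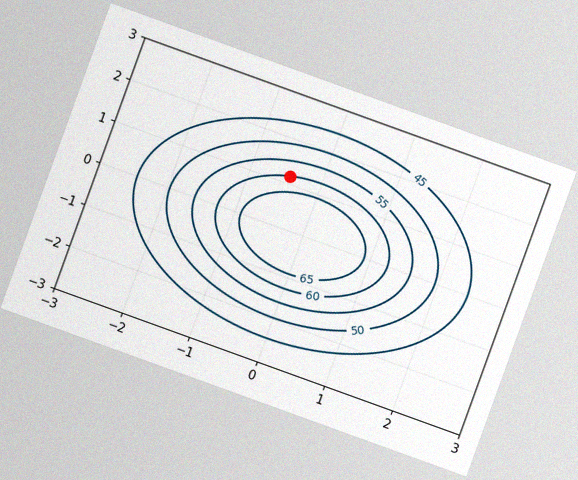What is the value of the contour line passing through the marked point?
The chart is tilted about 20° clockwise, with some photo noise. The marked point sits on the contour labelled 60.

60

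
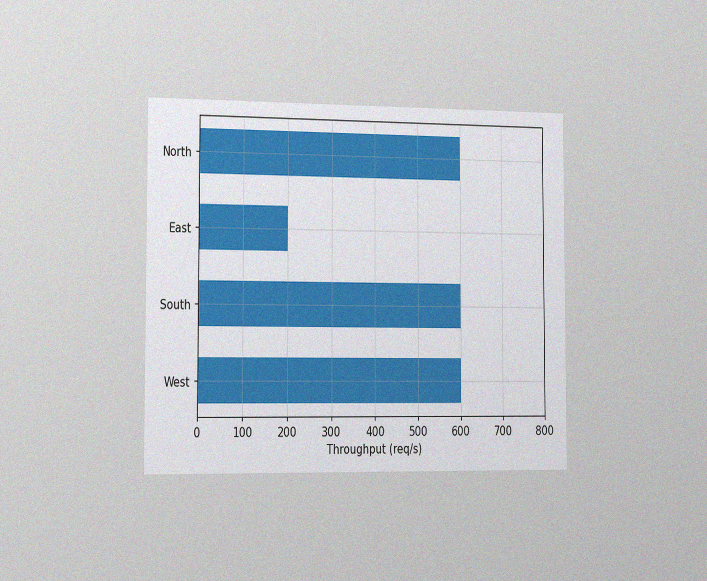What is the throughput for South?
The chart is viewed slightly from the left, with some photo noise. Reading along the chart's x-axis, the South bar reaches 600req/s.

600req/s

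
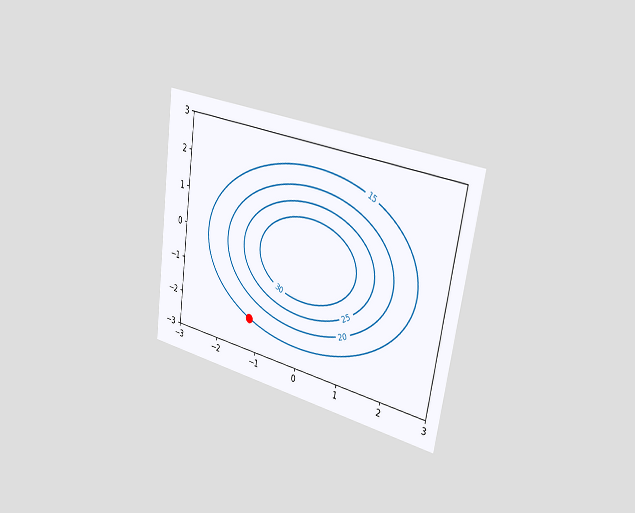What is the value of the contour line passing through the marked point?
15

The chart is tilted about 9° clockwise and viewed slightly from the right. The marked point sits on the contour labelled 15.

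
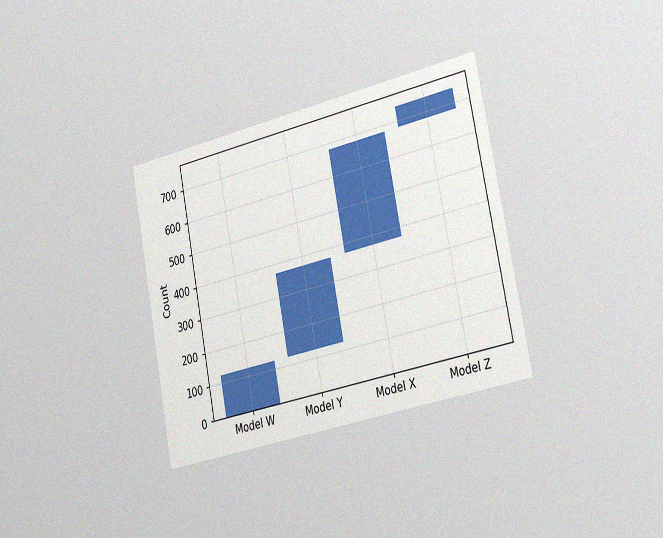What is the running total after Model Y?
The chart is tilted about 11° counter-clockwise and viewed slightly from the right, with some photo noise. After Model Y the running total reaches 372.

372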